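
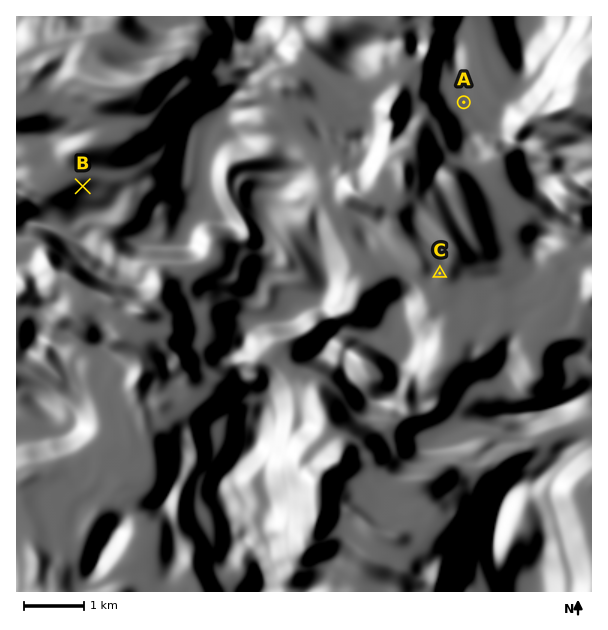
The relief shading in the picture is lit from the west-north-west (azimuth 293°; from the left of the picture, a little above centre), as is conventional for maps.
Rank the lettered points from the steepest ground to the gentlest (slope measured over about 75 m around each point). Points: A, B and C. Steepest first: B C A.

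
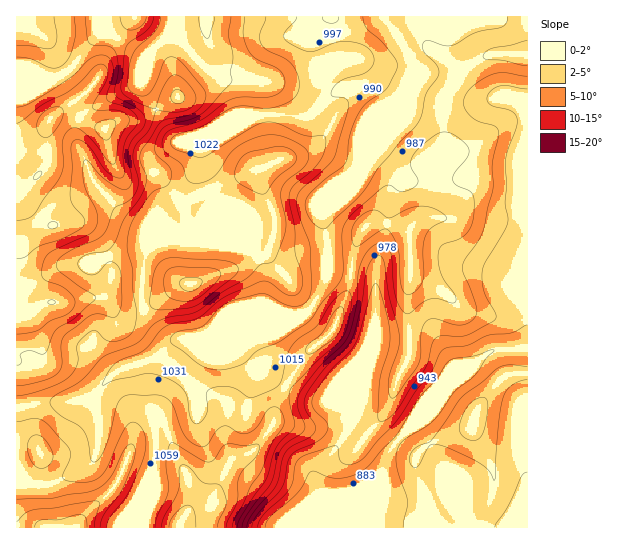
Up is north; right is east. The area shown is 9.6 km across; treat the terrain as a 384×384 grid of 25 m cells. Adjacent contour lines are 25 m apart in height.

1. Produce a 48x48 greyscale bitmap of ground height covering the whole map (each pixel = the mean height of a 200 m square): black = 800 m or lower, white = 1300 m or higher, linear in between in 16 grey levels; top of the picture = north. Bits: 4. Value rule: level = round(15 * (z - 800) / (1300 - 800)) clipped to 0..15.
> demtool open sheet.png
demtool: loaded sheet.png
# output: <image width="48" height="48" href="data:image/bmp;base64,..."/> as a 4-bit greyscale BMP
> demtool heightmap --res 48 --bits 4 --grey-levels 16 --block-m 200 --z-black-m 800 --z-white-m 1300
<image width="48" height="48" href="data:image/bmp;base64,Qk32BAAAAAAAAHYAAAAoAAAAMAAAADAAAAABAAQAAAAAAIAEAAATCwAAEwsAABAAAAAAAAAAAAAAABEREQAiIiIAMzMzAERERABVVVUAZmZmAHd3dwCIiIgAmZmZAKqqqgC7u7sAzMzMAN3d3QDu7u4A////AKq7u7qIiImqqpl2QyIiIiIiIzMzMzMzM6qqqqqYiIiaqpmHVDIiIiIiIzMzMzMzM5mZmqqZiIiZqZmHZUMyIiIiIzMzMzNDM5mZmZmZiIiJmZmIdlQzIiIiIzMzMzNEM5mYiIiZmIiJmZmId1QzMzMiIzMzMzNEM5mZiIiJmIiZmZmYh2QzMzMzIzQzMzREM5mZiIeJmYiJmImYh2VDNERDM0RDM0REM5mZiIeImYiIiIiIiHVUREREMzREREREM5mZiId4mYiId4iIiHZlVEREQzNERFREM4mYiHd4iIiHd3h3eIdmVERERDM0RFVEM4iId3d4iIiHd3d3eIdlVEREVDMzRFVEM4iHd3d4iIiHd3d3d3dlREREVUMzNFVEM4iId3d3d3d3d3d3d3dlREREVVQzM0REM5mYiHd3d3d3d3d2Znd2VEREVVQzMzRERKqZmId3d3d3ZmZmZnd2VEREVmVDMzNERKqpmIh3dmZmZmZmZmd3ZURERWVUMzM0RKqpmIiHd3ZmZmZmZmd4dlRERWZUMzMzM6qqmIiIiHZmZmZmZmZ3h2VERWVUREQzM7uqmYiZiHdmZmZmZmZneHZERWVVVVRERLu6qpmZmIh3dmZmZmZmeIZURWZVVVVURLu7uqmZmIiIh2ZmZmZmZ3dURWZmZmVURLu7uqqpmImZmYdmZmZmZndUVnZmZmVERLu7qqmZmImaqZh3Znd2ZmZVVndmZlVERLu6qZmZmImaqpmId3d2VWZlVnd2ZVVERLuqmZmZmIiZmZmIh3d2VWZlVnd2ZVVERLu6qZmZiIiIiIiIiHd2VWZlVnd2ZlVERLu7uqmZiIiIiIiIiId2VWd2Z3d2ZlVURMzMu7qpiIiIiIiIiIdmVWd3d3d2ZmVVRMzMzLupmIiIiIiIiIdlVWd3d3d3d2ZVRMzMy7uqmIiIiIiIiIdlVVZ3d3d3d2ZVRNzMu7qqqYiIiIiIiIdlVVVmZmd3ZmZVRN3Mu7qqqYiIiIiIiIdlVVVWZmZmZmZVRN3cy6qrupmId4iImYd2VVVVZmZmZmZVRM3cy6u8uZmId3iJmZiHZlVVZmZmZmZVRMzdy7vMuZiHd3eImZmHdmVVVmZmZmZVRMzcy7zMuZh3d3eIiIiHdmVVVWZmZmZVRMzdy8zcuph3d3d3iIh3d2VVVVZmZmZlVM3dzM3dy6mHd3d3d3dmd2VVVVVmZmVVVMzd3Mzdy6mZiHd3d3ZmZmZVVVVWZlVVVLzN3MzMuqqqqYd3d3dmZmZVVVVWZVVURLu8zNy6qZqrqZiIiHd2ZmZlVVVWZVVERLu7vM3KmZmqqZiIiId2ZmZmVVVVZlVVVbu7u8zLmZmqmYiIiId2ZmZmZVVVVmZVVbu7u7zLmZmZmIiIiHdmZmZmZVVVVmZmZrzMy7u6mZmZmZmId3ZmZmZmZVVVVWZmZszMy7qqqZmZmZmHd2ZmZmZmVVVVVVZmZtzMy7qqqpmZmZmHd2ZmZmZlVVVVVVVVZtzMy7qqu6mZmZmHd2ZmZmZVVVVVVVVVVg=="/>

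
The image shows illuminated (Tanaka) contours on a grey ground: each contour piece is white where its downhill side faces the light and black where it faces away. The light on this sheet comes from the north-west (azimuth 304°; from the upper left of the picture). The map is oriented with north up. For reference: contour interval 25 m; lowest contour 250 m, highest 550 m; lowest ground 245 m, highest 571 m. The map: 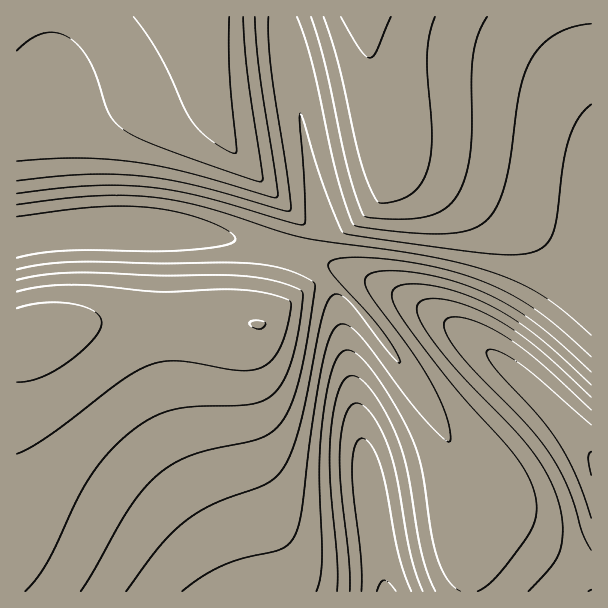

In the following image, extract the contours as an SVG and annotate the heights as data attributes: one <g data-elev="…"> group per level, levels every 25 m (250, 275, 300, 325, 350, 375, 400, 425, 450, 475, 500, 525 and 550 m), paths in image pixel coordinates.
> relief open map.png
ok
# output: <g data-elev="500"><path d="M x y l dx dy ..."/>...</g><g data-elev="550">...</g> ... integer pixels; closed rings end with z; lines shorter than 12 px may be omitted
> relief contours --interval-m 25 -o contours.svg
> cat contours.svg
<g data-elev="250"><path d="M377 591l3-7 4-4 5 2 7 9"/><path d="M591 475l-3-17 3-6"/></g><g data-elev="275"><path d="M361 591l0-33-8-63-1-25 3-23 2-6 5-3 4 2 5 5 9 20 6 21 12 68 13 37"/><path d="M591 518l-14-41-18-33-20-28-45-48-6-11-1-6 4-2 7 2 21 12 72 62"/></g><g data-elev="300"><path d="M350 591l-1-33-9-76 0-32 2-19 3-15 6-11 6-2 8 4 9 10 8 15 7 17 8 30 13 75 13 37"/><path d="M591 550l-9-17-14-45-16-30-24-32-51-52-18-21-13-20-2-7 1-5 2-2 5-2 13 1 18 6 20 11 34 25 54 50"/></g><g data-elev="325"><path d="M337 591l0-31-7-84 0-38 3-27 6-21 6-11 8-3 9 4 12 13 13 23 11 24 10 33 14 81 6 20 7 17"/><path d="M528 591l24-25 8-17 2-12 0-15-2-15-5-15-11-24-17-24-66-69-28-34-14-23-2-7 1-6 2-3 6-3 18 0 23 6 25 12 21 13 23 16 55 51"/></g><g data-elev="350"><path d="M316 591l4-12 2-18-3-91 4-53 5-30 5-21 6-11 8-5 4 1 6 3 15 17 20 30 17 30 7 18 5 18 10 63 6 27 10 22 6 7 8 5"/><path d="M478 591l10-6 10-10 32-42 4-10 2-10 0-10-2-11-7-18-12-19-59-66-49-63-13-23-2-7 0-5 4-4 6-2 23 0 28 6 30 11 26 14 24 17 24 20 34 32"/></g><g data-elev="375"><path d="M182 591l18-13 18-10 22-9 39-9 9-6 6-7 5-12 3-15 9-78 11-67 8-27 3-8 5-5 4-1 5 1 10 8 63 81 23 24 4 3 3 0-2-19-10-27-23-39-46-63-4-12 4-7 7-2 11-1 32 2 33 8 31 11 26 13 25 17 24 20 33 30"/></g><g data-elev="400"><path d="M126 591l33-44 26-25 14-10 16-9 51-19 9-6 7-8 9-18 8-22 22-109 5-16 6-9 3-2 4 0 9 7 42 53 8 8 1 1 1-1-7-15-13-19-49-56-3-8 4-3 9-3 15-1 40 3 44 8 37 11 29 13 27 16 25 19 33 30"/><path d="M17 217l78-10 28-1 26 1 27 5 27 7 23 11 7 4 2 5-1 3-7 3-32 4-37 2-90 0-27 2-24 5"/></g><g data-elev="425"><path d="M81 591l48-83 14-19 15-15 16-11 20-9 67-16 11-6 9-9 10-19 8-26 8-39 8-54-1-3-6-3-21-9-20-5-22-2-84 0-86-1-31 2-27 5"/><path d="M17 205l48-7 33-2 31 0 30 2 50 10 94 30 99 14 48 9 44 12 34 14 29 19 34 29"/></g><g data-elev="450"><path d="M25 591l12-13 11-17 29-61 14-24 18-24 22-20 19-13 20-8 22-4 60-3 14-5 10-8 9-14 8-21 6-30 4-32-1-3-3-2-20-7-21-4-24-3-75 1-84-3-31 2-27 5"/><path d="M17 193l75-7 31-1 29 2 49 9 90 27 12 2 2-4 0-17-5-81 0-10 25 76 15 38 4 6 132 19 30 3 20-1 16-6 6-5 4-7 4-17 7-52 5-26 10-22 13-15"/></g><g data-elev="475"><path d="M17 454l15-7 19-13 74-56 25-13 14-4 15 0 64 10 12-1 9-4 9-8 8-13 6-18 4-22-2-5-13-4-19-5-20-1-78 2-63-6-27-1-28 2-24 5"/><path d="M17 181l70-7 30 0 29 2 49 9 87 25 8 1 1-5-3-26-17-115-3-48"/><path d="M297 17l15 47 25 113 16 47 4 2 18 3 56 5 22-1 17-3 12-6 10-9 8-15 6-20 13-87 5-17 6-14 10-15 14-12 18-8 19-3"/></g><g data-elev="500"><path d="M17 382l12-1 12-4 25-14 26-22 8-11 2-7-2-6-7-6-21-7-28-1-27 5"/><path d="M256 329l7-1 2-5-7-3-7 1-2 2 2 3z"/><path d="M17 161l63-3 58 5 48 9 90 26 2-3 0-4-18-117-5-57"/><path d="M311 17l15 49 22 102 14 44 3 4 3 1 31 2 23-1 18-6 13-11 9-15 6-18 3-22 0-69 2-23 6-21 8-16"/></g><g data-elev="525"><path d="M17 51l13-12 12-5 12-2 12 4 11 8 10 13 9 18 13 38 6 9 8 7 16 9 25 11 76 27 21 6 2-3-1-5-15-108-4-49"/><path d="M324 17l15 48 17 78 7 27 12 28 3 4 5 1 17-3 13-7 9-11 6-15 3-15 1-18-5-80 2-19 6-18"/></g><g data-elev="550"><path d="M133 17l14 18 13 21 24 52 9 15 17 17 14 9 10 4 3-1 0-3-7-75-1-57"/><path d="M341 17l18 31 6 7 4 3 5-2 3-5 14-34"/></g>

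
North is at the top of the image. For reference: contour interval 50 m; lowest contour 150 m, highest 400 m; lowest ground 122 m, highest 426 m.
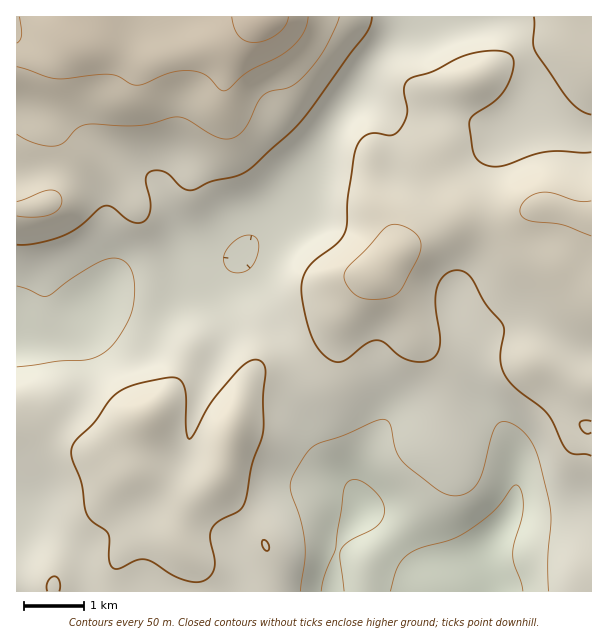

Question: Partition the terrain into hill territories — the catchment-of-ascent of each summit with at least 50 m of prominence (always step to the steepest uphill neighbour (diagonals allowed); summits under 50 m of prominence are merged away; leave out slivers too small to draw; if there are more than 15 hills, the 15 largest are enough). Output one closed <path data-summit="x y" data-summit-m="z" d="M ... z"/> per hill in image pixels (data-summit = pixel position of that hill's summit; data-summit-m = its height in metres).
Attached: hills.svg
<path data-summit="392 260" data-summit-m="320" d="M591 16l-172 0-1 8-25 18-19 18-6 9-10 23-28 37-34 74-35 29-11 11-9 14 9 22 22 36 17 35 5 18 1 28 5 15 19 39 7 11 26 25 9 17 1 7 55 56 68-4 7 30 100-1z"/><path data-summit="264 17" data-summit-m="426" d="M417 16l-400 0-1 325 22 2 25-5 12-6 13-12 6-15 4-3 12 0 34 10 17 0 25-23 33-15 14-10 28-32 35-29 34-74 28-37 16-32 19-18 25-18z"/><path data-summit="231 432" data-summit-m="297" d="M240 256l-21 18-33 15-25 23-17 0-34-10-12 0-4 3-6 15-13 12-12 6-25 5-22-1 0 179 34 9 28 18 4 9 2 35 248-1 0-15 6-30 24-39-10-21-26-25-7-11-19-39-5-15-1-28-5-18-17-35-22-36z"/>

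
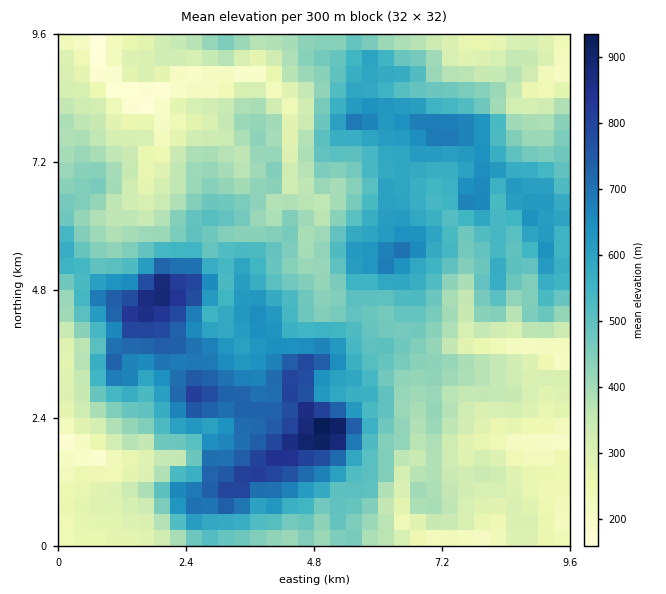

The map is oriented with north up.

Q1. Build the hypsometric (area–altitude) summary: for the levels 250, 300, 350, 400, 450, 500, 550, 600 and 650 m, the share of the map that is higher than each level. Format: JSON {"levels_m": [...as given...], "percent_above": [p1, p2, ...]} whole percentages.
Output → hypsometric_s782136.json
{"levels_m": [250, 300, 350, 400, 450, 500, 550, 600, 650], "percent_above": [93, 83, 73, 62, 50, 39, 31, 22, 14]}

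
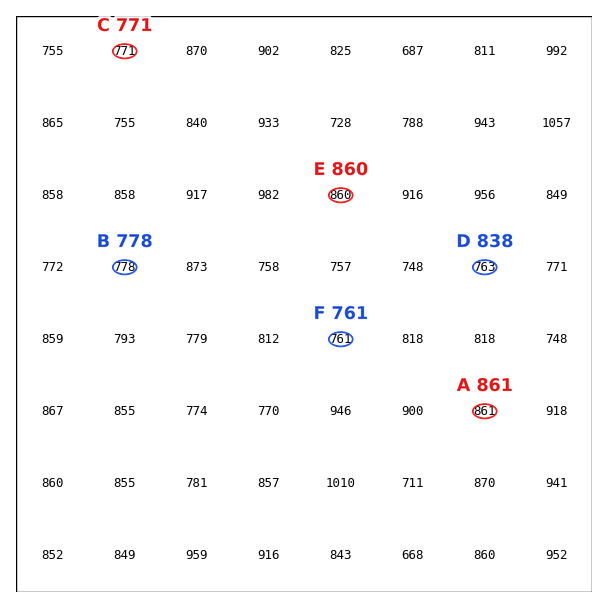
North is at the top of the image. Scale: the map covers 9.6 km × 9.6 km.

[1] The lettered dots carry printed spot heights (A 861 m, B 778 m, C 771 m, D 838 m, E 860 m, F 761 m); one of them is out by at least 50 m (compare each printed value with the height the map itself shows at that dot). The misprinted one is D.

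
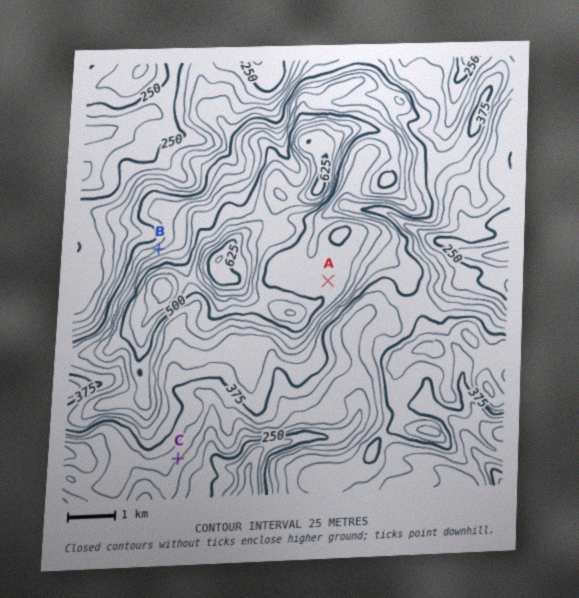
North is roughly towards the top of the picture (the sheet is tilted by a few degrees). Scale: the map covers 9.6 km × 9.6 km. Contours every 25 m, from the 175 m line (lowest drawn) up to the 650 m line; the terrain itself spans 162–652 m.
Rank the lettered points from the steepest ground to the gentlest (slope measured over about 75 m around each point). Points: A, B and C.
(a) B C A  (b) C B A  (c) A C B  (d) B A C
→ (a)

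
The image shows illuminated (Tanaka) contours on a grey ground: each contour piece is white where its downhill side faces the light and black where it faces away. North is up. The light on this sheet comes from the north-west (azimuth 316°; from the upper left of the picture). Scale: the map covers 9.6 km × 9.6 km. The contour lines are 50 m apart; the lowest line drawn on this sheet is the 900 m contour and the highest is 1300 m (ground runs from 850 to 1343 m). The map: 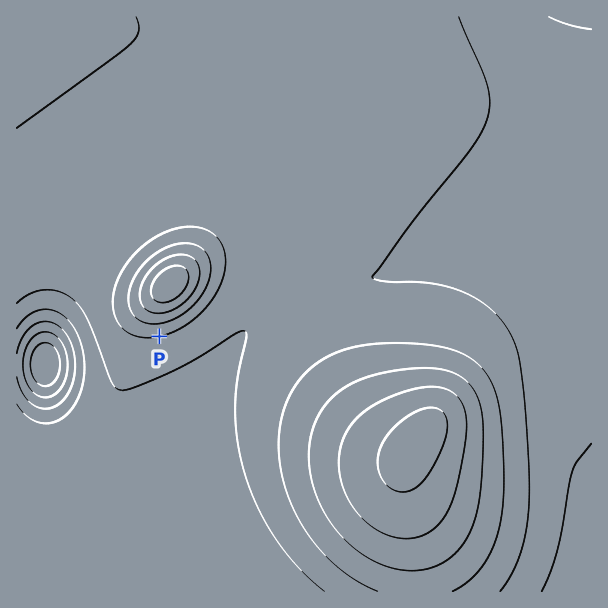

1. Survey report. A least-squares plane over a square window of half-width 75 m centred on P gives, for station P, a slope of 11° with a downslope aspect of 168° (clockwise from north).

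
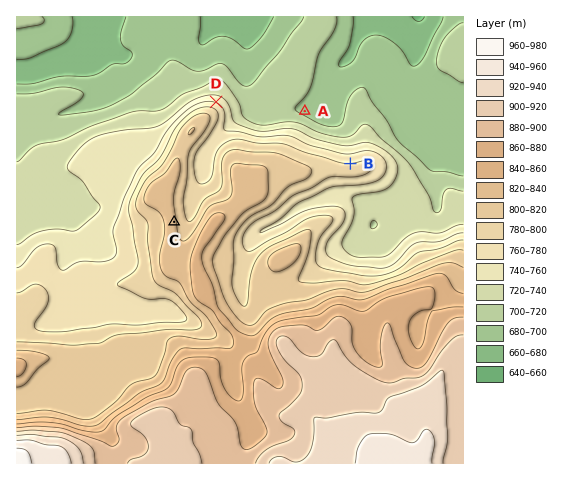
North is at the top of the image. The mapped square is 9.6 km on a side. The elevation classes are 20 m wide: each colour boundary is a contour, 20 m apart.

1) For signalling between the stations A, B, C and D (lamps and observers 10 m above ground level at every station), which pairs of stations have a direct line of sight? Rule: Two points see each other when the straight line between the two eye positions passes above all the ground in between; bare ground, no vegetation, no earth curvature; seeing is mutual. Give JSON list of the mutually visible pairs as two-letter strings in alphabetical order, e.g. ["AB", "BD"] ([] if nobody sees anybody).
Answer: ["AB", "AD", "BD"]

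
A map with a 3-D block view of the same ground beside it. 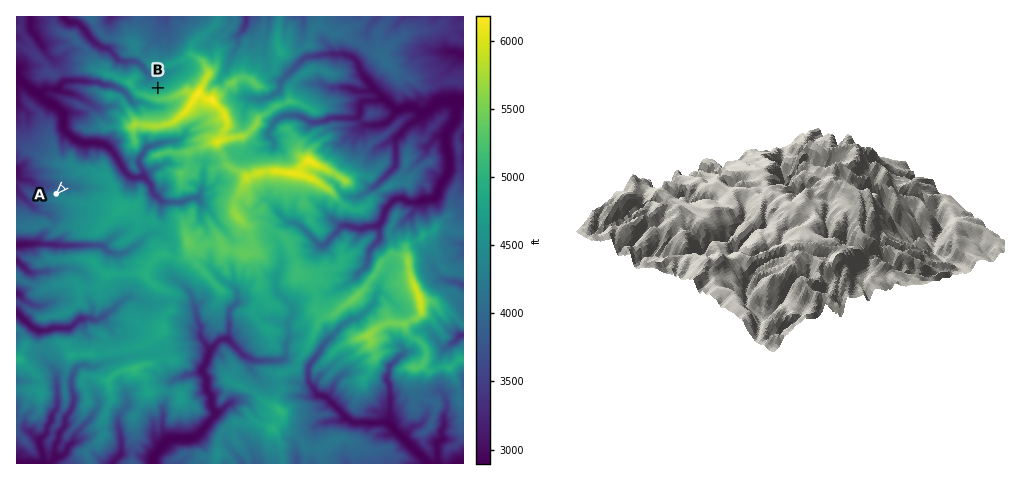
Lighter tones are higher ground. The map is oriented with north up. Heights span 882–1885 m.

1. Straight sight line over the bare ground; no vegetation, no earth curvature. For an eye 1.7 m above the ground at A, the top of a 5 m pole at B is out of sight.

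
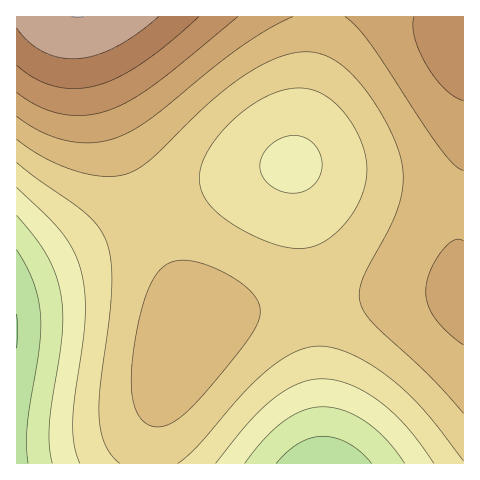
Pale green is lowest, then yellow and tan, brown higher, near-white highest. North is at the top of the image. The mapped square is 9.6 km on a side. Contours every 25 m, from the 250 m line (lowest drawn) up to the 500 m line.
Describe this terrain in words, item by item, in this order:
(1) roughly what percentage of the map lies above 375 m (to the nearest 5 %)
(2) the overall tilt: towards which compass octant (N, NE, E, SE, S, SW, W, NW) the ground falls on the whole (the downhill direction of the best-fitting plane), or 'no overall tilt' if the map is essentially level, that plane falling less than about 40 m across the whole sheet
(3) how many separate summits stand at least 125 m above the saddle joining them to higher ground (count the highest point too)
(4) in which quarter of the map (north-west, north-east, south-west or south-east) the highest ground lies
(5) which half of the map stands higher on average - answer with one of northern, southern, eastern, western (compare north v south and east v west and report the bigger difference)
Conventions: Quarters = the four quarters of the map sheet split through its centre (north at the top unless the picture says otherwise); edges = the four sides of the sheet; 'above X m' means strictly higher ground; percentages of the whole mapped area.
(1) Roughly 40 % of the ground is higher than 375 m.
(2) On the whole the ground falls towards the south.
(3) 1 summit rises at least 125 m above its surroundings.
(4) Look to the north-west quarter for the highest ground.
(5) The northern half stands higher on average than the southern half.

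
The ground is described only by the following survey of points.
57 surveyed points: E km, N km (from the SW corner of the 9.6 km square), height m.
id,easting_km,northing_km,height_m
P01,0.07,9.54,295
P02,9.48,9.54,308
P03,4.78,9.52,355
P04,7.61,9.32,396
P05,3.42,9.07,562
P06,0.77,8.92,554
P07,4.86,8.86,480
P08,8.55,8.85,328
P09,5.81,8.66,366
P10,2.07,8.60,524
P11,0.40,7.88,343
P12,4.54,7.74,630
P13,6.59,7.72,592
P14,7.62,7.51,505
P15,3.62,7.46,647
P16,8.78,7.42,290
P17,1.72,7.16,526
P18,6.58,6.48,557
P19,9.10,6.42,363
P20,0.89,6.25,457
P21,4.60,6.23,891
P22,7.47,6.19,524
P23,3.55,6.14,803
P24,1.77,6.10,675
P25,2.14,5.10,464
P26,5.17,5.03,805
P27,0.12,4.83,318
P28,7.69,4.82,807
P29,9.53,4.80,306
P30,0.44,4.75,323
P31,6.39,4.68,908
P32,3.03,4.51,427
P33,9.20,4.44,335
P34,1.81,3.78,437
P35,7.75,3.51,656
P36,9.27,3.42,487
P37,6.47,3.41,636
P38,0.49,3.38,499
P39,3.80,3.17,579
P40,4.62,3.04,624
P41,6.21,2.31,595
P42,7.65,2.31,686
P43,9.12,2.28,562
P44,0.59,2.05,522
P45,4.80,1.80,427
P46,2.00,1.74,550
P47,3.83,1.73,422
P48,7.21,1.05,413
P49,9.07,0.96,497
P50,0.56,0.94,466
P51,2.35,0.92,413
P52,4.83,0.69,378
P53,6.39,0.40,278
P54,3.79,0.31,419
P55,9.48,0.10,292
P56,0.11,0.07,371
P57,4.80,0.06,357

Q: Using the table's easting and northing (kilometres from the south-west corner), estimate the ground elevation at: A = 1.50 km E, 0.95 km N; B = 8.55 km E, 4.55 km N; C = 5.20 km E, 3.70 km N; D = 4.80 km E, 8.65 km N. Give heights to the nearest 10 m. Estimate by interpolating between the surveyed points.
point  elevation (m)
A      460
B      480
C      740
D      500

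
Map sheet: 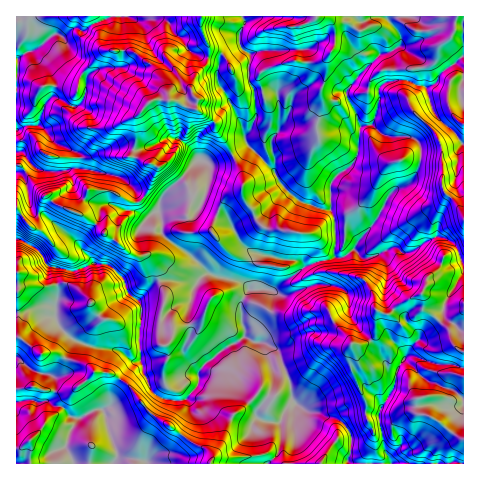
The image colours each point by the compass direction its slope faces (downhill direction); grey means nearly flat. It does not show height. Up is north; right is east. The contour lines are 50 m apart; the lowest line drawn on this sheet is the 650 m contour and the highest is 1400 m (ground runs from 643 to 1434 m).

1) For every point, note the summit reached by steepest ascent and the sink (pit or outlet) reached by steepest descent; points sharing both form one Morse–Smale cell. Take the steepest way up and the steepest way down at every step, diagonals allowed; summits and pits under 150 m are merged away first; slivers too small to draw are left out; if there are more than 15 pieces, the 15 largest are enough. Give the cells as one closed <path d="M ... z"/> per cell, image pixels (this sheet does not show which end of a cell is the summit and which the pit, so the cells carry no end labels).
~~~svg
<path d="M463 16l-220 0 2 8-6 10 0 8 2 6 10 7-3 22 6 13 2 21-4 16-7 10 3 8-17 12-16 7-6 0-9-4-3 1-16 19-13 10-7 10-3 8-14-10-11 5-20-11-14-2-12 2-10 21-22-9-7-8-2 0-7 13-1 12-5 6-9-7-7-12-1 105 22-3 17 6 4 11 17 15 22 6 18 2 17 11 7 0 13 31 14 8 13 1 7-2 11-15 0-10 4-6 15-12 20 22 5 14 12 14 2 11 11 5 14 1 1 15-2 11-11 15 194 0z"/><path d="M38 310l-22 4 0 43 15 13 11 4 7 0 5 4 0 14-5 10 5 4 8 1 9 10 9 1 17-9 7 3 12 37 1 9 21 1 8 3 1 2 120 0 11-11 4-15-1-15-14-1-11-5-2-11-12-14-5-14-20-22-15 12-4 6 0 10-11 15-7 2-18-2-8-5-4-5-10-28-7 0-17-11-18-2-22-6-17-15-4-11z"/><path d="M242 16l-132 0-16 8 5 10 1 12 4 4 26 1 6 2 19 16 12 21 1 10-11-1-6 2-16 17 1 25-4 12 25 12-6 16-8 14 15 11 3-8 7-10 11-8 18-21 3-1 9 4 6 0 16-7 17-12-3-8 7-10 4-16-2-21-6-13 3-22-10-7-2-6 0-8 6-10z"/><path d="M94 24l-11 7-8-3-12 8-7-2-3 1-11 10 14 8 15 17 15 10 0 11-6 13-5 3-18-9-7 0-7 11-6 16 7 4 10 13 24 11 1 9-2 7 10 0 33 8 23 21 8-15 6-16-25-12 4-12-1-25 16-17 6-2 11 1 1-3-6-16-8-12-16-13-9-5-26-1-4-4-1-12z"/><path d="M90 16l-74 1 0 191 16 19 6-6 1-12 7-13 2 0 7 8 22 9 12-23 21 1 23 12 9-3 0-3-22-20-33-8-10 0 2-7-1-9-24-11-10-13-7-4 6-16 7-11 7 0 18 9 5-3 6-13 0-11-15-10-15-17-13-8-3 1 13-11 3-1 7 2 12-8 7 3 3-1 9-6z"/><path d="M17 358l0 106 130-1-9-4-21-1-1-9-12-37-7-3-17 9-9-1-9-10-8-1-5-4 5-10 0-14-5-4-7 0-11-4z"/><path d="M109 16l-18 0 0 2 3 5 3 0z"/>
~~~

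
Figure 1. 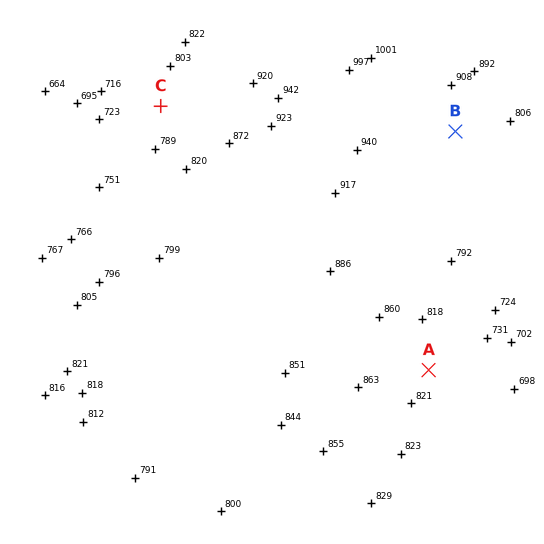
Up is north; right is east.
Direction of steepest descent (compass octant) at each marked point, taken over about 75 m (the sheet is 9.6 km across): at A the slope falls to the E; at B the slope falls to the SE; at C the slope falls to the W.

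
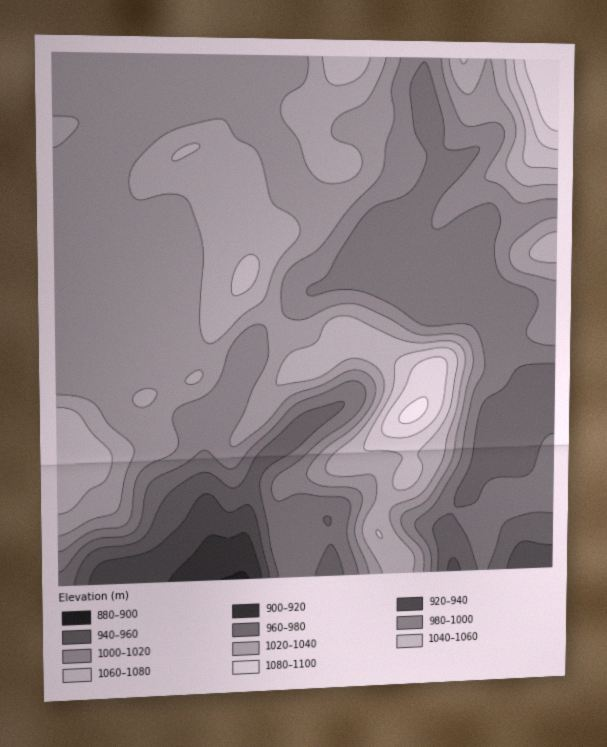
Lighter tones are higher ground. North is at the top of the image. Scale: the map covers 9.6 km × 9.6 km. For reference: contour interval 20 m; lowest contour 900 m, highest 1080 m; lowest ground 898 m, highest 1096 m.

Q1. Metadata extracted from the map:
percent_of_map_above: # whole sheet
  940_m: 96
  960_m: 88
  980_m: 70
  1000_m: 57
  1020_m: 24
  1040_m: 7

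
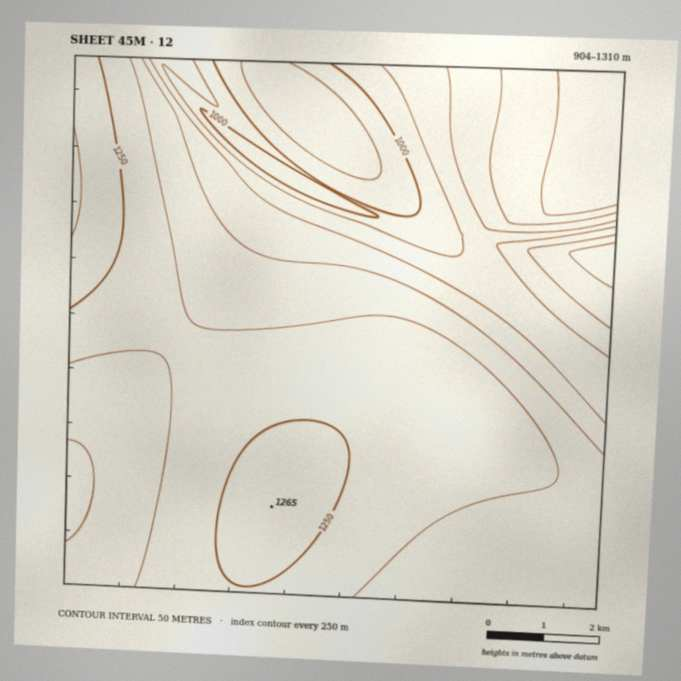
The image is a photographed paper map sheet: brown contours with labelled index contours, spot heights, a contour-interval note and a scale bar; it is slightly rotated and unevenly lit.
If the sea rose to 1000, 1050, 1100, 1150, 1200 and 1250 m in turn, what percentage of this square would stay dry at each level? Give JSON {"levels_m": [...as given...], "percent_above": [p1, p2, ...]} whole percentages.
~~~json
{"levels_m": [1000, 1050, 1100, 1150, 1200, 1250], "percent_above": [93, 89, 82, 72, 43, 9]}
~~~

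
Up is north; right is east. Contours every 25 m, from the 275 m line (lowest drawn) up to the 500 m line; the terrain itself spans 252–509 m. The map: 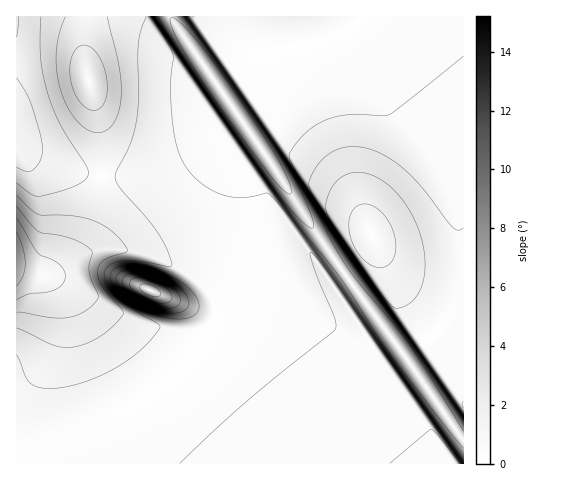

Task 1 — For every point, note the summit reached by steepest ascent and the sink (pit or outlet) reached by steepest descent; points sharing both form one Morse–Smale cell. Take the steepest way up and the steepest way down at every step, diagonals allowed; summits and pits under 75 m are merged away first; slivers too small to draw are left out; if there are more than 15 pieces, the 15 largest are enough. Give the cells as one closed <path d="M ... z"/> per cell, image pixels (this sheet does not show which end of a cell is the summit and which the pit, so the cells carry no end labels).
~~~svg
<path d="M365 16l-280 0-1 36 3 24 14 60 0 47-5 24-15 37-18 23-13 6 4 1 12-5 17-14 12-5 30-1 36 11 19 9 16 12 13 13 5 12 0 12-7 10-11 3-22 0-45-12 21 14 29 26 97 105 187 0 1-24-132-183-72-111-43-62 42-31 32-3 35-10 25-12z"/><path d="M84 16l-68 1 0 446 258 1-57-66-38-39-29-26-23-15 25 8 22 5 22 0 11-3 7-10 0-12-5-12-13-13-16-12-19-9-36-11-30 1-12 5-17 14-12 5-4-1 13-6 18-23 15-37 5-24 0-47-16-73z"/><path d="M463 16l-96 0-16 12-25 12-35 10-32 3-42 31 43 62 72 111 131 183z"/>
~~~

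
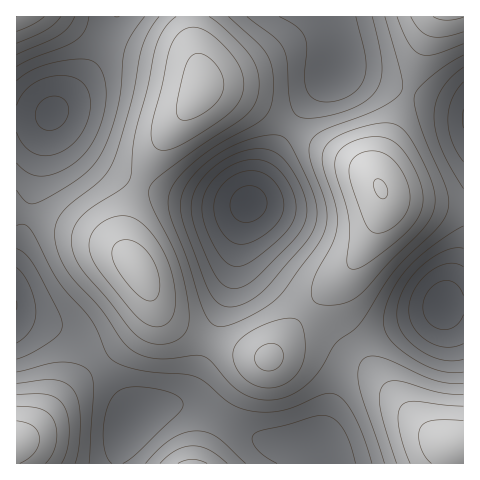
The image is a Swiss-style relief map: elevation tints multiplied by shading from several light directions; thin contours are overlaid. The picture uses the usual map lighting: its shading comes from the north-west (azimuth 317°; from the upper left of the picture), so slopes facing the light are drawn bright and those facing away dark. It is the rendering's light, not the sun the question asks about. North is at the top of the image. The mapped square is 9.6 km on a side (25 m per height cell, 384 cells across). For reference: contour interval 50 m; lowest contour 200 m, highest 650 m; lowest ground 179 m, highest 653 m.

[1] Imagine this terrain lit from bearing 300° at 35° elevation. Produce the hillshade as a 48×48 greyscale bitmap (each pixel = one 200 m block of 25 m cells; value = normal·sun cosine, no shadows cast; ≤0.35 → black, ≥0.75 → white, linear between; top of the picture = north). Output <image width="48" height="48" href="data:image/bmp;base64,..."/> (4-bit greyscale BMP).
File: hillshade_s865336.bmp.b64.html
<image width="48" height="48" href="data:image/bmp;base64,Qk32BAAAAAAAAHYAAAAoAAAAMAAAADAAAAABAAQAAAAAAIAEAAATCwAAEwsAABAAAAAAAAAAAAAAABEREQAiIiIAMzMzAERERABVVVUAZmZmAHd3dwCIiIgAmZmZAKqqqgC7u7sAzMzMAN3d3QDu7u4A////AFVDMjNWis3u7bqHd3eIiIiJmrvMzLqYd2VDMiNFir3u3LqYd3eIiIiZqrzMzLqpiHZUMiI1ebzd3LqYd3d3d4iJqrzMzLupmIhlQyI0aKvNzLqYh3d3ZneJmrzMzLuqqZmGVDI0V4q7y7qZh3ZmVWZ4mrzMy7uqqqqXZUM0VnmqqqqZiHZlVFVomrvMu7qqqrqodlREVniJmZmZmHZlREVnirvLu6qqq7uph2VVVmd4iJmZmYdlQzRXiru7uqqqu8u6mHZmZmZ3d4iZmZhlQzRXiau7qpmau8y7qYd3d3ZmZ3iZqpl2VERWiau6qZmau8zLqZiIiHdmZniaq6qHVERWiaqqmIiau8zLqpmZmYdmVmeKu7qYZVVWeJmZiIiau8zLqqqqqZh2VWeKvMupdlVmeIiId3iau8y7qqqqqph2VVaJvMy6h2Zmd3d3ZmeKu8y7qqqqqql2VVZ5vMzLmHdmd3ZlVWeJq8y7qqqquql2VEV4q8zLqYd3ZmVURFZ5q8u7qqqqqql2VEVoq8zMupiHdlRDM0V4qru7qpqqqph2QzRXm83cy6mIdlQyEiRomru7qqqqqph1QzRXmszdzLqYhlQhERNXibu7qqqqqph1QzNGirzd3Muqh2QhABI2eKq7uqqqqphlQzNGirzd3dzLqHUxAAEkaJq7u7uqqphlQzNGibzd7t3cuYZCEAAkZ5q7u7u7qphlQzNGebze7u7dy5dTEAATVpm7zMu7qphlQzNGeazd7u7t3KhkIQASRYmrzMzLqphlQzNFeavN7u7u3Ll1MhESRYmrzMzLupdlQzNFeKvN7u7u3bqGQyESRYmrzMzLupdlQzM1Z5rM3u7u3cqXVCIjRYmrzMzLupdlQyI0V4q83d7t3MqXZDMzRYmrzMzMuphlMiIjRnmrzN3d3LqYZUM0VYmrzMzMuphlMhESNGiavM3dzLqYZUREVYmrvM3My6h1MhABI1eJu8zdzLqYdUREVoirvM3dy6l1QhAAEkZ5q8zd3LqYdlREVoiavN3d3LqGQxAAEjVom8zd3MuYdlREVniavN3d3cuXZCEAATRnmszd3cupdlREVXiavM3e7dypdTIRESRXirzd3cuphlVEVWeJq83e7ty6hlMhEiNWiazN3dy6h2VERWaJq83e7u3LqGVDIjNGeKvM3dzKmGVERFZ4mrzd7u3cuYZUMzNFZ4q8zd3LqHVENEVnirvN3u7cupdlRDNEVnirzd3MqXVDM0RWiau83d3dy6h2VERERWeKvN3cuXZDMzRGeJq7zd3dy6mHZURERVZ5q83cuoZTMjNFZ4mrzN3dy6mHZVVERFZ4mrzMuoZUMiM0VniavN3dy6mHZlVVVVVnmrzMupdUMiIzRWeJvM3dy6mHdmZlVVVniavMupdkMyIjNFaJrM3d3KmHdmZmZmZniavMu5hlQzIjNEZ4q93t3LmHd3d3d3d3iavMy6h2RDMyM0Voq93u3LmHd3eIiIeImqvMy6mGVEMyIjRXm83u3LmHd3iIiIiImrvMy6mHZQ=="/>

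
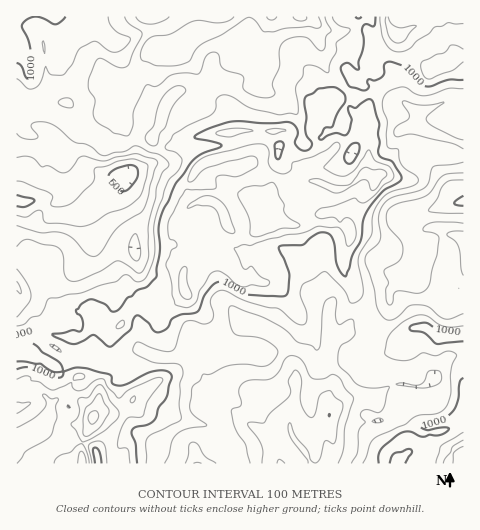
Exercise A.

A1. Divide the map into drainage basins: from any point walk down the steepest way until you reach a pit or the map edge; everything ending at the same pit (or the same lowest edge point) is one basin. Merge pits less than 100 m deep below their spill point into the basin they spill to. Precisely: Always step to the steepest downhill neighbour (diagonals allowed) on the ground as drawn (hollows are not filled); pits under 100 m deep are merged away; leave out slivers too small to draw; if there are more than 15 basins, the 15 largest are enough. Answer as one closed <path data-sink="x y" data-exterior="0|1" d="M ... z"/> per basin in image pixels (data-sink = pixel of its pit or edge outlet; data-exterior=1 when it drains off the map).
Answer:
<path data-sink="124 179" data-exterior="0" d="M55 16l-39 1 0 95 5 4 1 9 3 6 21 10 12 13 5 7 7 26 0 7-3 4-17 7-12 10-8 23-1 25 16 23 5 14 7 9 33 1 4 4 0 7-4 8-12 9-23-2-15-7-5 0-10 9-9-1 1 127 65-1-1-19 11-20 6-18 2-20 4-6 9-5 10-12-13-17 0-9 4-7 8-7 4-9 4-4 15-6 13-9 11 3 16-6-2-6 1-16 12-8 24-7 3 0 7 8 13-4 4-7 4-16 11-11 1-5 7-7 6 6 15 6 41-3 16 5 0-6 11-19 13-13 3-8-1-4-8-3 5-28-4-12 5-8 0-7-4-7 0-18-8-10 4 1 8-4 2-15-14 12-6 1-7 12-14 9-8 12-9 0 0 8-6 11-4 3-11 0-9-4-50 2-1-20-6-8-40-13-10 0-7 4-7 9-4 20-10 14-7-1-20 9-19 1-18-21-11-17-11-7-1-22-6-17 1-7 6-8 0-9z"/><path data-sink="329 416" data-exterior="0" d="M223 255l-20 5-16 7-4 6 2 19-16 6-11-3-12 9 11 11 1 11 16 27 1 12-10 13-26 14-15 16-7 4-18 1-6 4 17 16 0 21 3 10 270 0 1-8 3-5 18-13 28 10-3-4-1-18 18-4 17-11 0-74-24 0-14-9-12 0-10 10-11 0-8-5-13-12-6-16-10-11-12-22-1-16-2 4-8 2-22-1-4 3-7 0-14 6-9 7-14 6-8-5-9 3-7-1z"/><path data-sink="463 202" data-exterior="1" d="M392 32l-21 6 0 21 3 8 0 7-4 8-9 3 7 9 0 18 4 7 0 7-5 8 4 12-5 28 8 3 1 4-3 8-11 10-10 17-3 5 2 7-18-6-41 3-15-6-6-6-7 7-1 5-11 11-3 13-4 9-12 4-1 3 8 15 7 1 9-3 10 5 19-11 16-8 7 0 4-3 22 1 8-2 2-4 1 16 12 22 10 11 6 16 13 12 8 5 11 0 10-10 12 0 14 9 23 0 1-281-6 0-11 8-16 6-28-32-6-1z"/><path data-sink="301 17" data-exterior="1" d="M358 16l-302 0 9 23 0 9-7 12 6 20 1 22 11 7 11 17 18 21 19-1 20-9 7 1 10-14 4-20 7-9 7-4 10 0 40 13 6 8 1 20 50-2 9 4 11 0 4-3 6-11 0-8 9 0 8-12 14-9 7-12 6-1 13-11-2-8 1-23z"/><path data-sink="17 201" data-exterior="1" d="M18 113l-2 0 0 145 10 1 3-2 1-19 8-23 12-10 17-7 3-4 0-7-7-26-5-7-12-13-18-7-4-4-3-14z"/><path data-sink="17 286" data-exterior="1" d="M28 258l-12 1 0 77 9 2 10-9 5 0 21 8 21 0 12-16-1-9-3-2-33-1-7-9-5-14-15-21z"/><path data-sink="98 463" data-exterior="1" d="M94 418l-13 26 1 19 30 1-2-31-6-7z"/>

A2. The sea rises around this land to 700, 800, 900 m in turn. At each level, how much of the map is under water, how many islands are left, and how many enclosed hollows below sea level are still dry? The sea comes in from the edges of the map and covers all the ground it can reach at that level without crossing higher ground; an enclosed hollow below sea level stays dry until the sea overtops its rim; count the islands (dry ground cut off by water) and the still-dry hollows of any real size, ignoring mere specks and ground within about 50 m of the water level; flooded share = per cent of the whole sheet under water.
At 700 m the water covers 14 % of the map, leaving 0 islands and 0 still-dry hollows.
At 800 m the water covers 32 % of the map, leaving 0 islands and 0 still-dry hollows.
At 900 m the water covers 54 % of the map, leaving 0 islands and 0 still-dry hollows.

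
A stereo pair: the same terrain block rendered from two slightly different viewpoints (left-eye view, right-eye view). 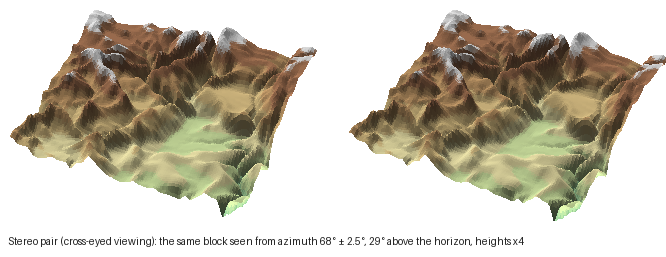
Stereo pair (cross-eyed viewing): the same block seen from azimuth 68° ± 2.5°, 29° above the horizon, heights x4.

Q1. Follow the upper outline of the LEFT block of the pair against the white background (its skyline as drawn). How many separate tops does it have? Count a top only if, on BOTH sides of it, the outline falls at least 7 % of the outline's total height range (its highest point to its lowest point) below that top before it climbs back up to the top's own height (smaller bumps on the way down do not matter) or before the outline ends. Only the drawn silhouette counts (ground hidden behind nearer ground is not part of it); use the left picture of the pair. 2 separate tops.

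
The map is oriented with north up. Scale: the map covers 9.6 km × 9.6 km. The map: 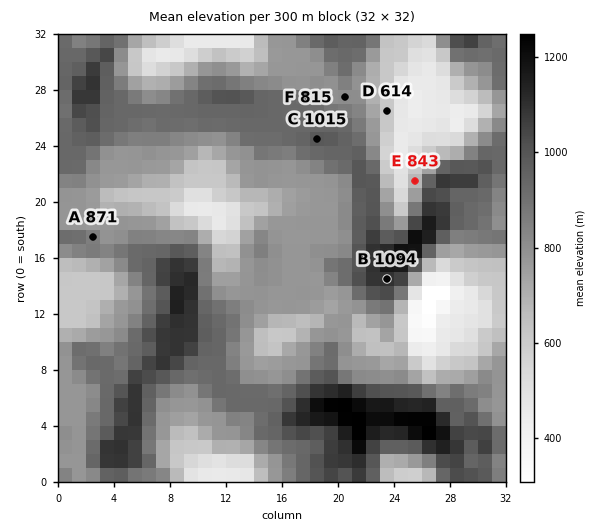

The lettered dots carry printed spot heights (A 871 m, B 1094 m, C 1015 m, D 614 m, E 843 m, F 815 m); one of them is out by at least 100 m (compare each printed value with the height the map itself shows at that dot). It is E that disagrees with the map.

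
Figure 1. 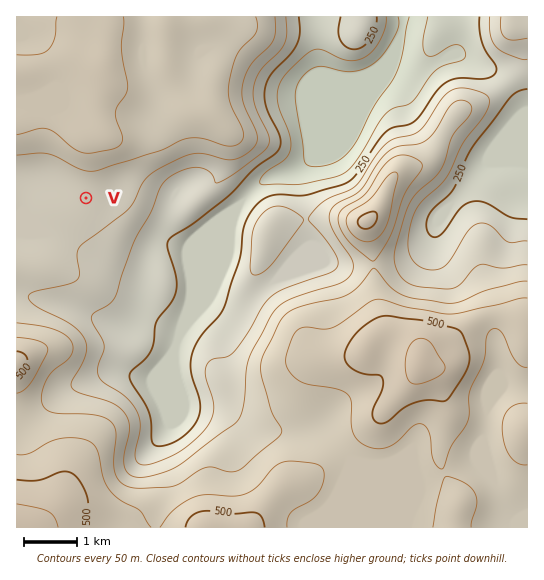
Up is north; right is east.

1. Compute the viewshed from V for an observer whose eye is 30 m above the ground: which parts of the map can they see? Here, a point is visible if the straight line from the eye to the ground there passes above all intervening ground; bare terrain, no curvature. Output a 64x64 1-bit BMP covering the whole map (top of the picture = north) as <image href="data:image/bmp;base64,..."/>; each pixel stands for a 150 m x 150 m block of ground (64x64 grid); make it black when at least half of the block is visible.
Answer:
<image width="64" height="64" href="data:image/bmp;base64,Qk0+AgAAAAAAAD4AAAAoAAAAQAAAAEAAAAABAAEAAAAAAAACAAATCwAAEwsAAAIAAAAAAAAA////AAAAAAD4Af/8AAAAAPwD//4AAAAA/g///gAAAAD/P///AAAAAP////+AAAAA/////8AAAAD/4f//8AAAAD/g///8AAAAH+B///8AAAAf4H///4AAAA/gf///AAAAD/B///AAAAAH+H//wAAAAAP///+AGAAAAf/f/4AMAAAB/5//wA4AAAD/H//ABgAAAH4f/8AAAAAAPB//wABAAAAAD//gAEAAAAAP//nAwADgAA///+DAAP//D///8OAA/+eH///w4AD/wcP///jgAP8Awf////8D/gBB/////8/AAAD///8h/wAAIH///AB/AAAgf//4AD8A8CA8f/gAAAfwADwH+AAA//AAHAD4AAD/8AAeAPgAAP/wAA4A8AAA//AADgHwAAD/+AAPAfAAAP/4AA8D8AAA//wAB4fwAAD//AAHh/gAAP/+AgPP+AAA//4BAP/8AAD//gGAB/wAAP//AMAB/gAA//+A4AB+AAD///HwAD8AAP////AAHwAA//j/8AAPAAD8AD/gAAe4APAAH8AAA/wAAAAfgAAAfAAAAA4AAAAeAAAAAAAAAA8AAAAAAAAABgAAAAAAAAAAAAAAAAAAAAAAAAAAAAAAAAAAAAAAAAAAAAAAAAAAAAAAAAAAAAAAAAAAAAAAAAAAAAAAAAAAAAAAAAAAAAAAAAAAAAAAAAAAAA=="/>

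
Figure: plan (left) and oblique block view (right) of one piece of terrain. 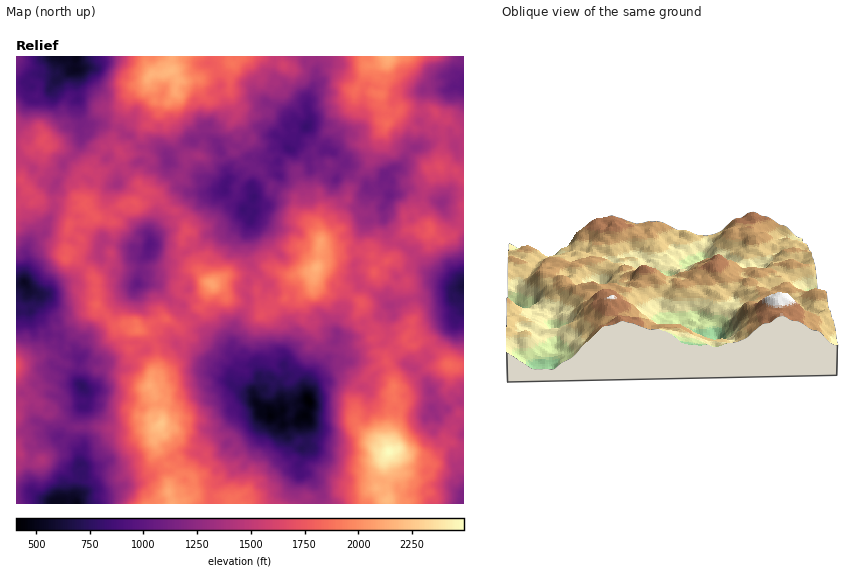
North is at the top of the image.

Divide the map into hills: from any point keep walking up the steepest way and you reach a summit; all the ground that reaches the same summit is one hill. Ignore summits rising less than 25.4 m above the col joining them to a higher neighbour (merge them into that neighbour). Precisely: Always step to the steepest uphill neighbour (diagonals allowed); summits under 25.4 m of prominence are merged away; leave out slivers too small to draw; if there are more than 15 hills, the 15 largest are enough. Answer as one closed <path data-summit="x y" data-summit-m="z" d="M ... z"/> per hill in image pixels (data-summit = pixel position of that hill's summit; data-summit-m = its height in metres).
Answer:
<path data-summit="389 452" data-summit-m="759" d="M278 79l-2 0-3 6 4 10-1 7 14 16 7 4-8 5 2 7 6 4 0 4-6 6-3 0-2-6-9-7-8-1-9-6-3 0-11 9-2 7-5 3-16-2-3 4-6-9-7-4-6 0-7 5-9 3-16 12-1 4-3-7-8-5-17-1-10-12-4 0-7-7-17-4-14 1-7-7 0 23-2 7-15 16 11 5 15 12 27 3 20-22 7-1 13 7 8-2 3-4 1 7 10 17 11 6-9 3-18 16-13 22 1 4 13-15 16-5 14-15 20-11 11-1 26 26 3-4-2-4 1-10 5 5 7 0 11-15 3-13 13-2 9 1 6-2 3-3-2-12 12-5 2 1-3 4 0 7 17 14 0 9 6 13 6 5 9 1 5-4 4-7 1-10-5-5-11-6-6-12-8-7-15-7-10-7-6-13 4-10-4-15z"/><path data-summit="161 423" data-summit-m="684" d="M169 341l-15 1-8 8-8-7-15 0-24 17-4 2-12-5-4 3-1 20 9 14 0 9-3 4 0 43-5 15 2 13-5 17 0 7 4-7 8-4 23-1 28-8 16-10 16-2 6-6-2-6 3 3 5 0 12-8 4 0 7 5 11-3 7-4 7-12 13-13 9-4 10-9 7 1-12-10-6-11-9-1-10-6-2-4 0-8-7-6-18-6z"/><path data-summit="316 268" data-summit-m="659" d="M321 152l-13 5 2 12-3 3-6 2-9-1-13 2-3 13-11 15-7 0-5-4-1 9 2 4-6 14 0 29 4 9 0 8-6 18 2 14-15 27-1 23 9 12 12 0 3 3 3 5 0 14-5 5 1 5 16-19 6 4 4 8 2 19 5-5 11-1 9-4-2-13 4-8 20-23 8-22-1-11 6-10 3-16 13-11-5-12 0-10 3-3-3-13 11-25 5-4 14-4 0-9 5-9-8-14-10 6-3-1-6 14-5 4-11-2-10-17 0-9-17-14z"/><path data-summit="388 57" data-summit-m="660" d="M463 56l-145 0-2 26-10 22 4 13-4 11 6 13 10 7 11 4 11 9 7 13 11 6 6 8 3 1 7-3 7-10 7-7 7-2 8-12 14-12 2-15-3-6 3-6-2-10 2-16 10-2 15 2 6-4 10 0z"/><path data-summit="172 71" data-summit-m="667" d="M210 56l-133 0-3 12 3 5 3 44 8 8 14-1 17 4 7 7 4 0 10 12 17 1 8 5 3 7 1-4 16-12 9-3 7-5 6 0-3-7 5-4 2 2 7-1 8-11-1-11-6-12 1-11-2-8-4-7-5-4z"/><path data-summit="138 330" data-summit-m="583" d="M99 256l-7 2-18 21-19 7-10 8-7 0-10-5 2 21 13 13 6 11 10 1 4 8 8 2 9 14 3-2 12 5 13-6 15-13 15 0 8 7 5-6 7-3 16 1 7 7 13 5 7 5 23 9 7 6 0 8 3 4 9 6 11 2 5-6 0-14-6-8-12 0-13-16-17-12-11-11-5-9-11-7-2-7-11-3-13-15-21-3 7-26-7 0-22 7z"/><path data-summit="66 257" data-summit-m="544" d="M144 161l-7 1-20 22-27-3-15-12-12-4-4 14-6 9 1 20-9 18 0 6-11 7-8 10 2 14-4 19 7 8 7 4 7 0 10-8 19-7 18-21 8-3 0-8 4-7 34 10 8 0 3-3 1-14 13-22 18-16 9-3-11-6-10-17-1-7-3 4-8 2z"/><path data-summit="213 284" data-summit-m="640" d="M244 210l-4 9-8 7-23 8-9 11-8 2-7 6-21 1-7-2-7-6-3 9-5 5-5 23 18 2 16 16 11 3 2 7 11 7 8 12 28 25 2-24 15-27-2-14 6-18 0-8-4-9 0-29 4-10z"/><path data-summit="17 366" data-summit-m="527" d="M83 387l-21 10-21-3-9 13 3 12 11 7 12 11-6 1-18 9-4 13-1 15 3 16 15 9 30 3-1-8 5-17-2-22-1-4-18-16 20-28 7-5 0-9z"/><path data-summit="431 230" data-summit-m="538" d="M410 189l-20 6-6 11 0 14 5 19 22 12 19 22 11 5 13 9 9 0 1-93-15 1-8 8-13-6-9-1z"/><path data-summit="168 492" data-summit-m="647" d="M267 413l-4 0-10 9-9 4-13 13-7 12-7 4-11 3-7-5-4 0-12 8-5 0-7 9-16 2-16 10-33 9-14-1-8 2-6 4-1 7 133 1 1-12 2-5 12-7 10-11 7-2 10-11 2-9 6-8 2-10 8-12z"/><path data-summit="232 64" data-summit-m="580" d="M274 56l-63 1-2 5 5 4 4 7 2 8-1 11 6 12 1 11-8 11-7 1-2-2-5 4 1 5 13 10 2 5 3-4 19 1 4-9 11-9 26 11 5 9 9-6 0-4-6-4-2-6 3-4 5-2-7-4-14-16 1-7-4-9 3-7-2-4z"/><path data-summit="43 139" data-summit-m="518" d="M75 69l-19 10-7 14-11 7-5 0-3-3-1-7 2-4-4-6-11 3 0 73 37 27 4 0 7-20 13-12 4-10z"/><path data-summit="406 338" data-summit-m="532" d="M463 288l-8 10-1-1 7-9-9 6-38 4-22 8 2 8-6 6 0 15-3 6 4 1 6 6 4 8 8 9 9 4 5-5 7-8-1-3 29-30 3-9 5-3z"/><path data-summit="440 167" data-summit-m="512" d="M449 138l-12 1-7 5-17 4-14 19-7 2-7 7 5 5-1 13 21-5 9 7 9 1 13 6 8-8 14-1 1-43-5-1-5-9z"/>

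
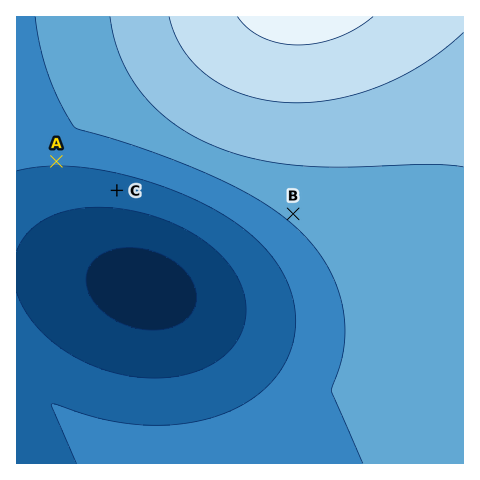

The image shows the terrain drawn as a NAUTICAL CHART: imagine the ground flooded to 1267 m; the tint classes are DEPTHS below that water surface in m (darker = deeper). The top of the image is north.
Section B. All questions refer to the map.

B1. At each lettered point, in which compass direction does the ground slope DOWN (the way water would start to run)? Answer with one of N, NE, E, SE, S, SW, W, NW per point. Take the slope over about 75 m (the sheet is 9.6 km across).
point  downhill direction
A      S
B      SW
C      S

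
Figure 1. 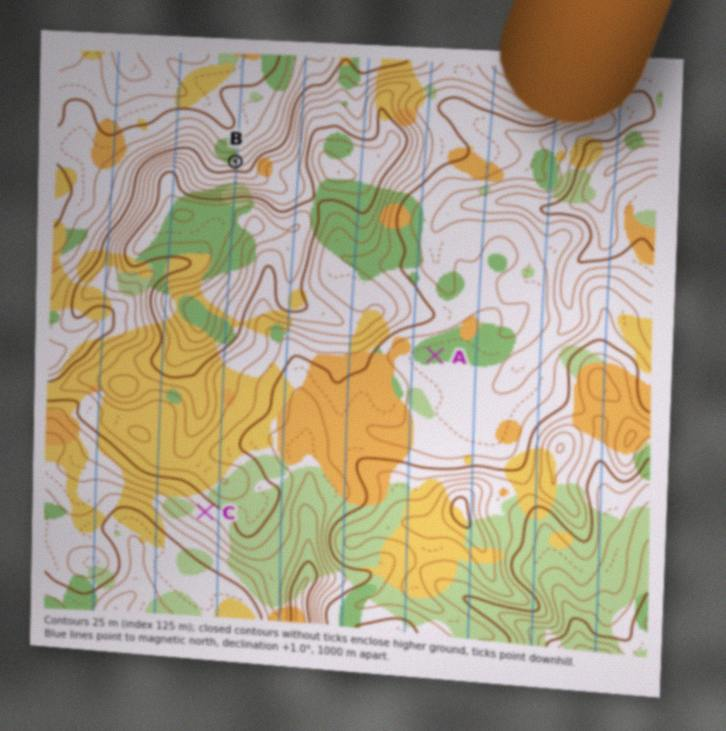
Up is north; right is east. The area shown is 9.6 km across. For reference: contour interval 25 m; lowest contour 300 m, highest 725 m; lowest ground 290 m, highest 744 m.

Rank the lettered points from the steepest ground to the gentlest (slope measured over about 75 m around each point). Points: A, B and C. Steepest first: B C A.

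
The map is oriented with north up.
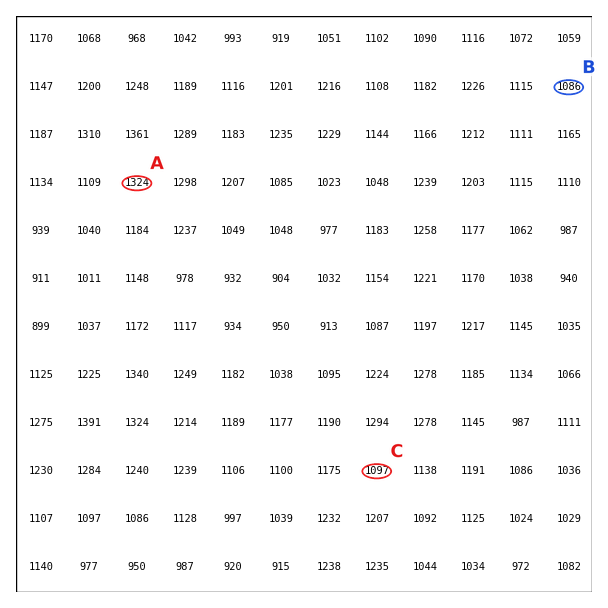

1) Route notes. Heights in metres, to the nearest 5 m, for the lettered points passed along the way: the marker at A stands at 1325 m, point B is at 1085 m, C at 1095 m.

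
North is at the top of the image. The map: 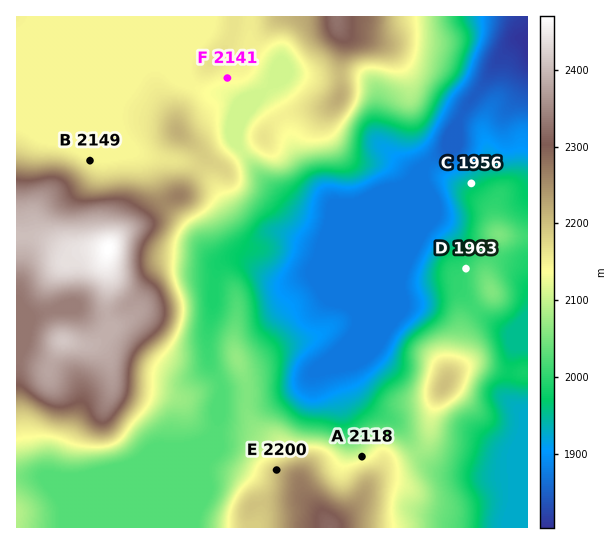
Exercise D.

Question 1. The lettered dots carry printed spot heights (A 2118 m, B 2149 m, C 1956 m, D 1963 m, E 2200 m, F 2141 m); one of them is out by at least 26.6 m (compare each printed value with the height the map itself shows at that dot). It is D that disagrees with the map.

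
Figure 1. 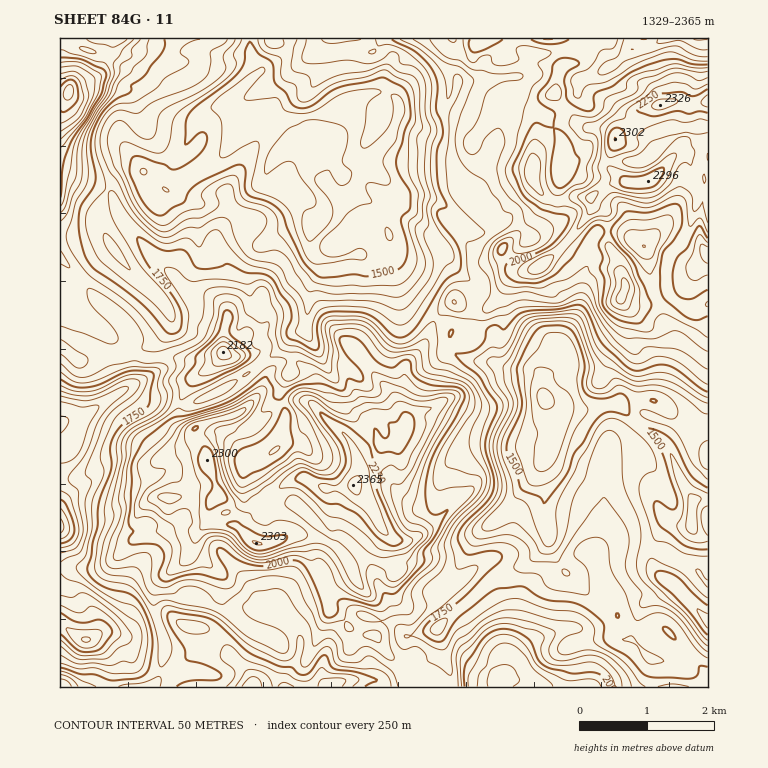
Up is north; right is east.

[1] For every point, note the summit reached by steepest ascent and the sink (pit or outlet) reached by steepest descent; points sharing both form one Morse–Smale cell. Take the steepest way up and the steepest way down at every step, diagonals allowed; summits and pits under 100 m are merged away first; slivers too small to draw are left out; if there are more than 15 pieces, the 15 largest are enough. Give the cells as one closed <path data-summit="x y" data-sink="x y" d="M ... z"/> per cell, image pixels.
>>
<path data-summit="354 485" data-sink="544 398" d="M439 319l-6 4-10 24-15 15-4 7 0 13-5 10 0 14 9 15 0 7-5 12-5 4-5 2-15-2-13 5-9 7-9-20-18-14-19-21 3-15-2-9-12-14-7-2-1 11-7 9-5 13 0 5 7 15-5 17 0 12-4 6-10 7-17-2-6 4-2 5 2 7 10 20 14 18 7-3 20-2 31 29 5 3 11 1-7 3-15 24 1 5-1 7 7 12 3 23 9 5 10 13 16 7 10 0 9 14 17 19 5 12 0 7 16 0-4-6-2-13 13-8 7-7 2-26 55-49 32-14 14-10 10-15 1 7 11 22 36 34 8 12 11 22 5 4 9-2 3 2 20 21-1 26 56 0 0-6-3-8-38-43-8-3-16 3-8-2-16-9-3-12-14-25-5-19-9-10 7-5 7-14 3-86 8-7 10-5 20-22 26 8 1-9-4-5-12-8-17 0-17 5-9-2-30 7-2-1-17 0-1 1-16-11-4-12 0-10-2-4-7-3-25-2-13-8 0-23-4-5-22-5-16 4z"/><path data-summit="354 485" data-sink="332 144" d="M365 38l-114 0-1 15 9 20-36 33-16 3-11 10-11 28-11 14-3 20-5 7 8 6 25 10 30-2 17-8 15-10 4-5 5 8 27 14 13 14 5 8-1 3-24 2-17 8-16 13-10 25 2 17 5 15 2 3 5-9 1 6 5 3 15-9 13-15 12-7 9-9 0-10 4 2 0 11-10 17-4 38-13 13-2 20 8 3 11 11 3 8-3 19 19 21 18 14 9 20 17-10 5-2 15 2 10-6 5-12 0-7-9-15 0-14 5-10 0-13 4-7 15-15 10-24 3-3-2-4-20-12-11-13-12-32-2-19 11 13 17 2 24-10 22-22-16-16-15-8-34-3-18-22-10-5 7-18 12-12 5-10 5-15 0-11-9-9-11-2 3-4 7-28-6-8z"/><path data-summit="660 105" data-sink="544 398" d="M708 101l-11 3-23-3-26 7-11 18-21 12-6-7-9-3-13 0-12-5-14 0-8 5-20 23-2 19-32-1-2-2-10 2-20 27 0 4 8 7 14 7 8 0 19-18 13-9 4-7 9 15 0 8-12 17-29 29 2 8 8 10-7-4-15 4-11 9-4 8-3 2-4 8-22 13-10 11 16 13 16-4 22 5 4 5 0 23 13 8 25 2 7 3 2 4 1 11 3-9 12-9 4-6-1-17 8-19 7-8 5-14 3-30 9-17 0-19 4-7 11-3-2-18-11-6-4-8 16-13 9-3 35-2 27-27 7 2 6 6 2 15 5 14 11 2z"/><path data-summit="660 105" data-sink="332 144" d="M439 38l-74 1 18 13 6 8-7 28-3 4 11 2 9 9 0 11-5 15-5 10-12 12-7 18 10 5 18 22 34 3 15 8 16 16-22 22-24 10-17-2-11-13 2 19 12 32 11 13 22 13 10-10 22-13 4-8 3-2 4-8 11-9 8-4 13 3-7-9-2-8 29-29 12-17 0-8-9-15-4 7-13 9-19 18-8 0-14-7-8-7 0-4 17-25 8-4 39 3 2-19 22-25 6-3 18 1-5-4-21-28-19 16-18-7-17 0-12 12-9 0-25-10-6-6 2-5-2-21 4-8 0-10-11-9z"/><path data-summit="224 354" data-sink="332 144" d="M143 172l-18 3-7 4-9 9-11 24 0 8 11 22 11 17 44 44 5 8 2 14-15 22 1 11 12-2 20 5 12 0 8 4 5-2 10-10 5 3 22 0 10 7 19-14 15-17 10-2 5-41 10-17 0-11-3-3-1 11-9 9-12 7-13 15-18 10 3 6 0 7-7 8-15 4 4-14 8-11-7-10-3-21 2-12 8-18 16-13 17-8 25-3-5-10-13-14-27-14-5-8-4 5-27 17-35 3-36-15z"/><path data-summit="69 92" data-sink="332 144" d="M250 38l-138 1-2 15-10 17-6 6-20 9-7 8-7 3 0 137 19 2 13-5 11 2 0-3-5-10 0-8 4-11 7-13 9-9 7-4 18-3 20 17 5-3 3-5 3-20 11-14 11-28 11-10 16-3 36-33-9-20z"/><path data-summit="530 687" data-sink="544 398" d="M549 539l-10 15-14 10-32 14-55 49-2 26-7 7-13 8 2 13 6 6 227 0 2-26-20-21-3-2-9 2-5-4-11-22-8-12-36-34-11-22z"/><path data-summit="256 543" data-sink="60 526" d="M131 388l-8 2-39 25-6 8-8 22-3 2-7 1 0 119 26 0 1 2 14-2 10-5 22-22 20-8 16-4 5-5 0-5-5-11 1-9 34-2 10 4 4-4-11-34-2-12-10-10-2-9-6-2-7-10 0-15-13-4-22-2z"/><path data-summit="354 485" data-sink="251 687" d="M327 594l-3 5-22 11-27 28-20-6-15-11-17 20 3 7-14-15-8-5-15-1-19-9-12 3 6 18 0 17-5 22-7 9 253 0 1-7-5-12-17-19-7-11-2-3-10 0-16-7-10-13-9-5z"/><path data-summit="621 298" data-sink="544 398" d="M606 231l-10 2-4 7 0 19-9 17-3 30-5 14-7 8-8 19 1 17-4 6-12 9-2 5 2 15 16 11 1-1 17 0 2 1 30-7 9 2 17-5 20 0 6-13 3-22 5-13 0-20-8-12-6-20-10 4-15 0-11-6 5-14-5-10-2-13-10-16z"/><path data-summit="256 543" data-sink="544 398" d="M290 361l-10 2-12 12-8-10-29 20-22 12-22 8-7-2 0 16 7 10 8 1-2 1 2 9 10 10 2 12 10 25 1 9-10 13 0 12 6 2 20 2 17 15 7 4 17-2 15-8 14 1 7 8 2 13 8 16-1-9 3-7 7-6 5-11 7-3-11-1-5-3-31-29-20 2-7 3-14-18-12-25 4-9 4-2 17 2 10-7 4-6 0-12 5-17-7-15 0-5 5-13 7-9z"/><path data-summit="354 485" data-sink="692 521" d="M645 414l-22 22-10 5-8 7-3 86-7 14-7 5 5 1 22-10 17 0 16 3 16 5 23 14 7 1 14 16 0-108-7-6-17 16-8-15-5-17-10-15 7-15z"/><path data-summit="660 105" data-sink="699 39" d="M708 38l-147 0 2 27-7 15-1 13 21 28 13 7 17 2 10 8 21-12 11-18 26-7 23 3 11-4z"/><path data-summit="256 543" data-sink="86 639" d="M204 496l-34 2-1 9 5 11 0 5-5 5-16 4-20 8-22 22-10 5-9 2-32-2 0 57 17 13 10 3 17-8 24 3 13-8 14-4 3-4-4-9 0-18 5-10 32-27 5-21 12-13 0-12 5-8z"/><path data-summit="354 485" data-sink="708 621" d="M632 544l-24 1-18 10 7 8 5 19 14 25 3 12 16 9 8 2 16-3 8 3 33 36 8 15 0-98-14-16-7-1-23-14z"/>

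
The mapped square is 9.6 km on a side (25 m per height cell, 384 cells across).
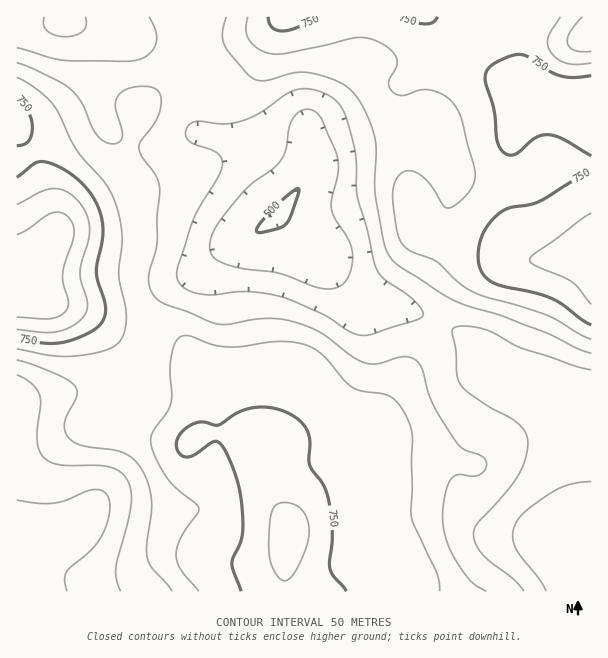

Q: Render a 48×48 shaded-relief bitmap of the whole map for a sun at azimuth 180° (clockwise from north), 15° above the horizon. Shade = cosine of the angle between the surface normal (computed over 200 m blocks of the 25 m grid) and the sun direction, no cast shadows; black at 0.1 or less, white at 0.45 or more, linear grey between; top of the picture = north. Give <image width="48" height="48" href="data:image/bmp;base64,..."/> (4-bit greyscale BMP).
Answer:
<image width="48" height="48" href="data:image/bmp;base64,Qk32BAAAAAAAAHYAAAAoAAAAMAAAADAAAAABAAQAAAAAAIAEAAATCwAAEwsAABAAAAAAAAAAAAAAABEREQAiIiIAMzMzAERERABVVVUAZmZmAHd3dwCIiIgAmZmZAKqqqgC7u7sAzMzMAN3d3QDu7u4A////AIh3d3d4mrqqmIiIiHZVZnZmZmVDIjRXd4d2ZmZ4mqqZmHeIiHZmZmZmVVQzIjRXd3dlVVVniJiHd3d4iIdmZmZlVEQzM0Vnd3ZlVERWd3ZlVWZ3eIh2ZmZlVURVVVZ3d3d3ZVRWZmZVVWd3d3d2ZmZVVVZnZnd3d4iIh2VVZmZVVWd2ZmZmdmZmZneIiIiHd5mZmHZmZndmZnd2VVZniId2Z4mZmZmId5qqqYh2d4iIiHd2VEV4mZh3d4mqqpmZiJqqqqmYiJqZiId2VEV4mYh3d4maqqmZmZmqu8y6maqpmId2VVZ3d3d3d4iJmZmZqoiazd3LqqqpmId3dmZnZmZnd3d3iIiZmXiazd3LqYmZmHd3d3ZmZmZ3d3ZmZ3iIiGeJq7uph2Z4h3ZmZ2ZVZmZ3dmVVVneIh2Z3iIiHZURWdmVVVVZVVWZmZVVEVWZ3d2ZmZmZmVERVZlRERFZmVVZlVVVERVVmZndmZmZmZlVmZlRERWZmVVVVVVRERVVVZpmId2Znd3ZndlVVZ3dlRERVVVVFVWZmd7u6mYiIiHdmZmZmd3ZkMzRVZmVVZneImu7cuqmYh3ZlVVZmZmVDIiNFZmZneJmqvP/+3LqYdmZUM0REREMiIjNFVnd4maq83v///cuYZmVDIiMyIiERIzM0RWeJqrzN7////sqXZlQyESIhEQASMzM0RnmrvM3d7//u3LmHZUIREiIiEAEjRERFaJvN3d3d7ruqqYdmZTERIzIiERE0VmZnms3v/u7dzIh3ZlVWZTIiMzIhERI1Z4mavN3v/u3cund2VVVmZlQzMyEREjNFaJu8zMzN3dzLqGd3dmZnd3ZkMhESM0VWaKzMuqmqq6qqmGZ4iId3iIh2QiIjRFZmeKzMqYiHd3iIh1VomZh3eIiHZURERWd3iJq6h3dmVVVWZkRWeId3d3iIh3ZVVneIiImYd2ZlVERFVTRFVmZmZ3eJmZh2ZneJmIiHdmZVVUREVTMzM0VWZ3iJqqmHdmeJmIh3dmVVVVRERCIiEjRWZ3eJmqqZhmZ4iId2ZlVVVVVERCIRESRWZ3d4maqql2Vmd3ZlVVVWZmVUREMhEiRVZmZ3iZqqqHZmd2VURVZ3d3ZVVGVDIjRWZVVWd4mqqYd3d2VEVWeIiId2ZnZUMzRWZlVVZniImZmId2VVZniIiIiIiIdlREVnd3ZmZ3iHiImYiHdnd4iIiImZmHdlRVZ4iYd3iIiIiImYiIiIiIh3eJmZmWVURWd4iIiZmZqZmZmZmZmIiIh3eImZmUQzRWd2Z4maqaq7u7u6qZmImZiHd4iIeCIjRVVURXiZmJq8zd3LqYiImZiHd3dlVQASNEQzNGeId4m83u7bmHd4mZh3ZmUxEQABIzMyI1Z3eJq83dy6h2d4iYdmVUMQAAABEiMzNFVmeJq8zMuph3eIiHZVREMgABEiIjRVVmZmeJq8zLqpmZmZmHZURFVVMVRERFZ3d3dmZ3irzLu6qqqqmHZVVniZh3ZVVmeIiHd2ZmeKu7u7qruqmHZVZ4mqqQ=="/>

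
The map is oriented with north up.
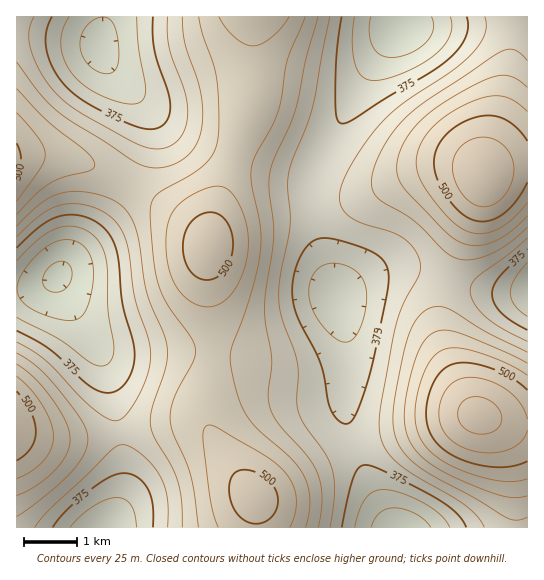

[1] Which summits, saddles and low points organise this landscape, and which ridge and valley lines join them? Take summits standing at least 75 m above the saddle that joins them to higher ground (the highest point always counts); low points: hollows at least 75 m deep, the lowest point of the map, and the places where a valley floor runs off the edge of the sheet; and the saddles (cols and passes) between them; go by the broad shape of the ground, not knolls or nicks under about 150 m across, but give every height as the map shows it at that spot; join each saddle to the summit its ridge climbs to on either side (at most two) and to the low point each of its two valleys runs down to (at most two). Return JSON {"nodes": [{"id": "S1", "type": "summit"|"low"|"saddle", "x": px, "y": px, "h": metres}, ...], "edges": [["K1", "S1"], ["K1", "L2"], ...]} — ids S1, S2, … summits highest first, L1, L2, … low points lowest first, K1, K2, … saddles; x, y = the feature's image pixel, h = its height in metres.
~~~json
{"nodes": [
{"id": "S1", "type": "summit", "x": 478, "y": 415, "h": 559},
{"id": "S2", "type": "summit", "x": 483, "y": 175, "h": 547},
{"id": "S3", "type": "summit", "x": 17, "y": 425, "h": 524},
{"id": "S4", "type": "summit", "x": 209, "y": 246, "h": 517},
{"id": "L1", "type": "low", "x": 58, "y": 277, "h": 295},
{"id": "L2", "type": "low", "x": 401, "y": 26, "h": 304},
{"id": "L3", "type": "low", "x": 399, "y": 527, "h": 307},
{"id": "L4", "type": "low", "x": 99, "y": 46, "h": 316},
{"id": "L5", "type": "low", "x": 103, "y": 527, "h": 326},
{"id": "L6", "type": "low", "x": 527, "y": 290, "h": 327},
{"id": "K1", "type": "saddle", "x": 234, "y": 155, "h": 461},
{"id": "K2", "type": "saddle", "x": 211, "y": 353, "h": 453},
{"id": "K3", "type": "saddle", "x": 129, "y": 185, "h": 439},
{"id": "K4", "type": "saddle", "x": 447, "y": 279, "h": 411},
{"id": "K5", "type": "saddle", "x": 119, "y": 433, "h": 403},
{"id": "K6", "type": "saddle", "x": 313, "y": 205, "h": 388},
{"id": "K7", "type": "saddle", "x": 355, "y": 447, "h": 380}],
"edges": [["K1", "S4"], ["K1", "L2"], ["K1", "L4"], ["K2", "S4"], ["K2", "L1"], ["K2", "L3"], ["K3", "S4"], ["K3", "L1"], ["K3", "L4"], ["K4", "S1"], ["K4", "S2"], ["K4", "L3"], ["K4", "L6"], ["K5", "S3"], ["K5", "S4"], ["K5", "L1"], ["K5", "L5"], ["K6", "S2"], ["K6", "S4"], ["K6", "L2"], ["K6", "L3"], ["K7", "S1"], ["K7", "S4"], ["K7", "L3"]]}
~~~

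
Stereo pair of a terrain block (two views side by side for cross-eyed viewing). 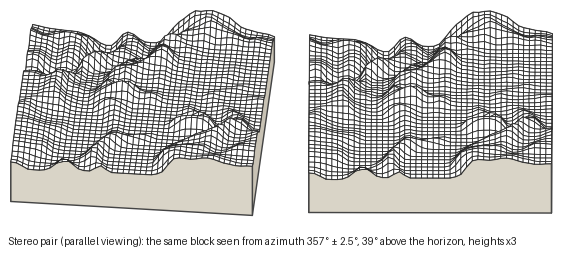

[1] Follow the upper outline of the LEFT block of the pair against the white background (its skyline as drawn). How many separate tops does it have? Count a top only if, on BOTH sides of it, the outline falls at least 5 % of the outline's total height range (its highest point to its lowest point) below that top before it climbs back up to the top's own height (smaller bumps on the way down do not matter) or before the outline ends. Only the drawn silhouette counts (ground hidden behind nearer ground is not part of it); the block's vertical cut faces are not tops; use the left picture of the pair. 3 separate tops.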